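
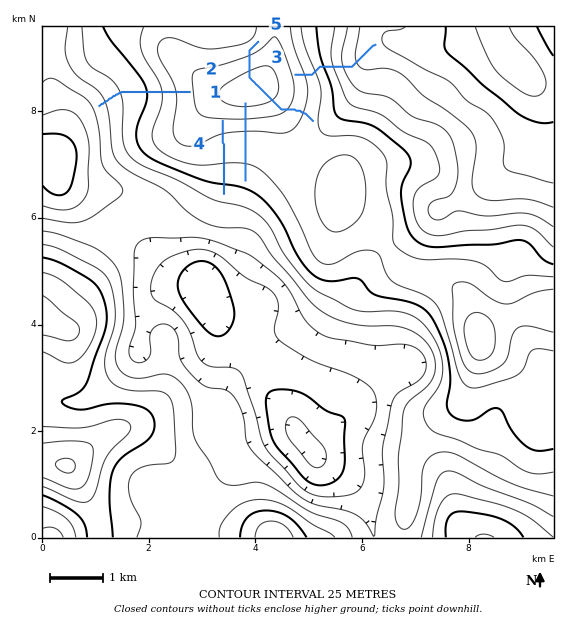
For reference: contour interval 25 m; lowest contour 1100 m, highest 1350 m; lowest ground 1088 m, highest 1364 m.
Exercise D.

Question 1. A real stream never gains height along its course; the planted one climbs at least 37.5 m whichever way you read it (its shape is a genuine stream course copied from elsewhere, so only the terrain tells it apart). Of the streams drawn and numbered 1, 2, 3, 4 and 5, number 5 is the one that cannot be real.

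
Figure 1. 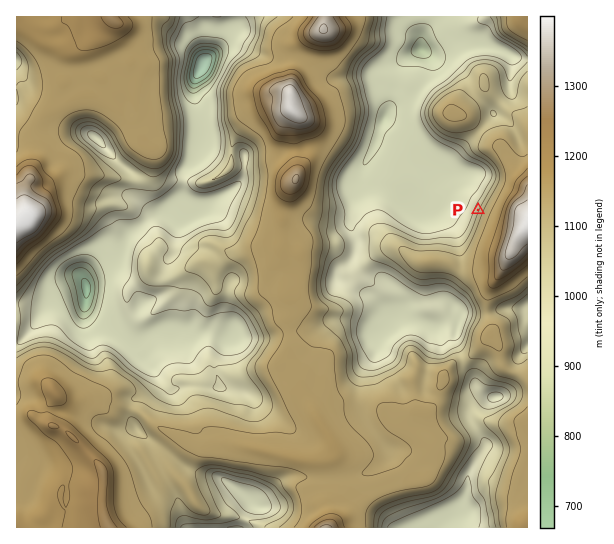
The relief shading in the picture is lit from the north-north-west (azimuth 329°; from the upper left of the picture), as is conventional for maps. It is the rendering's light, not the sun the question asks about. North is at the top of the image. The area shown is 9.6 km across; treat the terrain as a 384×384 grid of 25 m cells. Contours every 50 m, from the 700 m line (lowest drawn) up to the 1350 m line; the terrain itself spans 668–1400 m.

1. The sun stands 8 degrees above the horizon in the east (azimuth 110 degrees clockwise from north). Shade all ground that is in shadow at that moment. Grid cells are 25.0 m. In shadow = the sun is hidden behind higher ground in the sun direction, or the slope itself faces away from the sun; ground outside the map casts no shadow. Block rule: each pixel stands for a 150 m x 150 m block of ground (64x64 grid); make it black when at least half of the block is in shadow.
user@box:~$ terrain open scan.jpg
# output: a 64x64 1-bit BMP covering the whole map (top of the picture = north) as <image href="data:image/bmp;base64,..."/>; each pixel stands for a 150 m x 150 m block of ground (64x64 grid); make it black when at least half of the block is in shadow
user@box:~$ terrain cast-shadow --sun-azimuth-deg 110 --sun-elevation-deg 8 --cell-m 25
<image width="64" height="64" href="data:image/bmp;base64,Qk0+AgAAAAAAAD4AAAAoAAAAQAAAAEAAAAABAAEAAAAAAAACAAATCwAAEwsAAAIAAAAAAAAA////AAAAAAAAAAAH/gAAfgAAAA/+AAH+AAAEH/gAA/gAAAwf4AAH+BAAAH/gAAP4AAAAf+AAAfgAAAAAAAAB/ABAAAAAAAD8AAAAAAAAAPwAAAAAAAAAfgAAAAAAAAB8AAAAAAAAAHwwAYAAAAAAfDABAAAAAAB8wAAGA4AAAP6AAAwHgAAA/zAAHA+AAAB/cAAAHwAAAH9gACAeAB4ABgAA4B4AH5gQgGDmfgAf3DHA4Af/AB/fgfDgB/8AH5+A8AAH/4A/n8BgAAf/AB//wADAA/8AAP/gAMAA/wAB/+AB4IB8AAH/wAHoQTwAAP/AAfgBPAAAH8AB/AA8AAAP8AHvADwAAIHwAe8YHAABgfgAHxwAACED+AA/HgAAOBf4AB+eOAA+P/wAB9/4AD5//AADv/wAef/+AAA//AAz//4AAB/+AB///4AAH/4AP///gAAP/4A///8AAAb/wD///4AADz/AP///wAAP/+A////AAg//4D//+4AOB//gH//wADwP/gAf/+EAeA//AA//4QD4B/OAAThzAOAH54ACeBqAAAf/gAP4CMAAD//AB/gAgAAP/8AP/ANgAA//wA/+B2AAD//AD/8H4AAf/8AP/8fgAB//wAf/x8AAH/8AAP/vgAAf/wAA/88AAB//AAB4DwAAD/84ABAcAAAD//wAAHwAAAH//AAB/A=="/>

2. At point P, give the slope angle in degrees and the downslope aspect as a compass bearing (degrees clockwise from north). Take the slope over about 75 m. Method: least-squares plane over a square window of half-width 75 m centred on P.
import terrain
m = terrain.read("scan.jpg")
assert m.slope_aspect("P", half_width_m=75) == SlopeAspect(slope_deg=31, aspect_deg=292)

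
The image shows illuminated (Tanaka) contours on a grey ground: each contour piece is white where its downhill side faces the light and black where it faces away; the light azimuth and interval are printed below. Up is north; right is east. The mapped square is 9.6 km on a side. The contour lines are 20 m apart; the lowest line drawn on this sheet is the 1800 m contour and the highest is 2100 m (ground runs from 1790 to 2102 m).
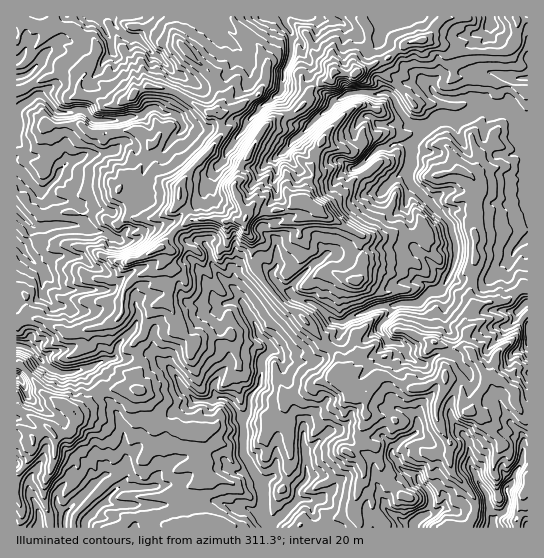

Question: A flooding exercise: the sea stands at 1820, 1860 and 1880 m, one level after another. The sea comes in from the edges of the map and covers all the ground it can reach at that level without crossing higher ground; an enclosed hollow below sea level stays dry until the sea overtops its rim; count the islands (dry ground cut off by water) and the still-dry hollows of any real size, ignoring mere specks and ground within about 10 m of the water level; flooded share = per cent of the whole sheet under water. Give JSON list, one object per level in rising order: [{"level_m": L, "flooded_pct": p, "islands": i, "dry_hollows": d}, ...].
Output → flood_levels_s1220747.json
[{"level_m": 1820, "flooded_pct": 13, "islands": 0, "dry_hollows": 0}, {"level_m": 1860, "flooded_pct": 35, "islands": 0, "dry_hollows": 0}, {"level_m": 1880, "flooded_pct": 49, "islands": 0, "dry_hollows": 0}]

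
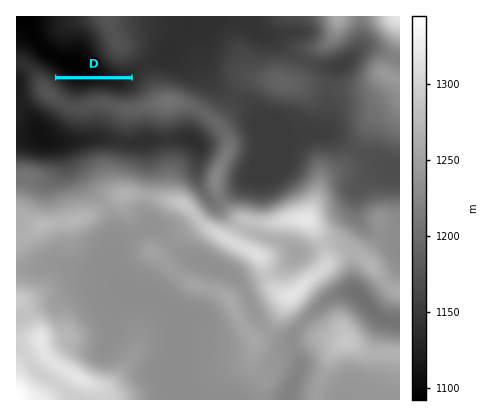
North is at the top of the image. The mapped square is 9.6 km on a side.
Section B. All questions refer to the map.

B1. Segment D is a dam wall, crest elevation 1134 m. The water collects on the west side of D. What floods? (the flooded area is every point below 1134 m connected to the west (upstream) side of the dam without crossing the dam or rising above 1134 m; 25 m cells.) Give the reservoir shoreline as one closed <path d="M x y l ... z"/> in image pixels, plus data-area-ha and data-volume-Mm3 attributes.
<path d="M130 79l-71 1 11 9 12 1 12-3 28 2 8-5 0-5z" data-area-ha="39" data-volume-Mm3="4.61"/>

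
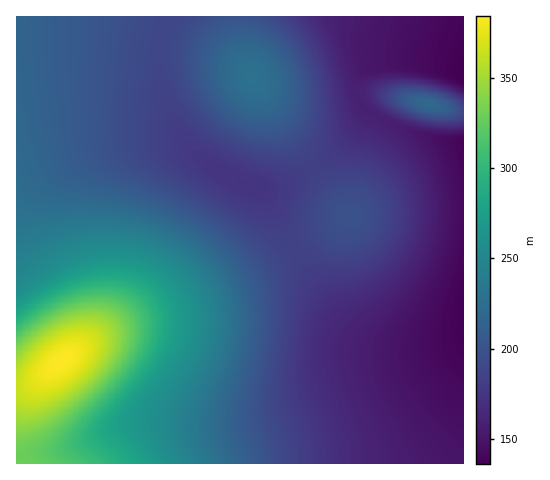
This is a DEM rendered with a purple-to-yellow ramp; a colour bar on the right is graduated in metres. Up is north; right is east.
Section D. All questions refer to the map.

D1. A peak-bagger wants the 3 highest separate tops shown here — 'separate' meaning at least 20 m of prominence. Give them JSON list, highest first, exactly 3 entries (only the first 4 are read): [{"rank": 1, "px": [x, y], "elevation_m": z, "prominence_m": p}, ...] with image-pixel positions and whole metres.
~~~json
[{"rank": 1, "px": [61, 362], "elevation_m": 384, "prominence_m": 248}, {"rank": 2, "px": [252, 77], "elevation_m": 229, "prominence_m": 40}, {"rank": 3, "px": [428, 104], "elevation_m": 220, "prominence_m": 61}]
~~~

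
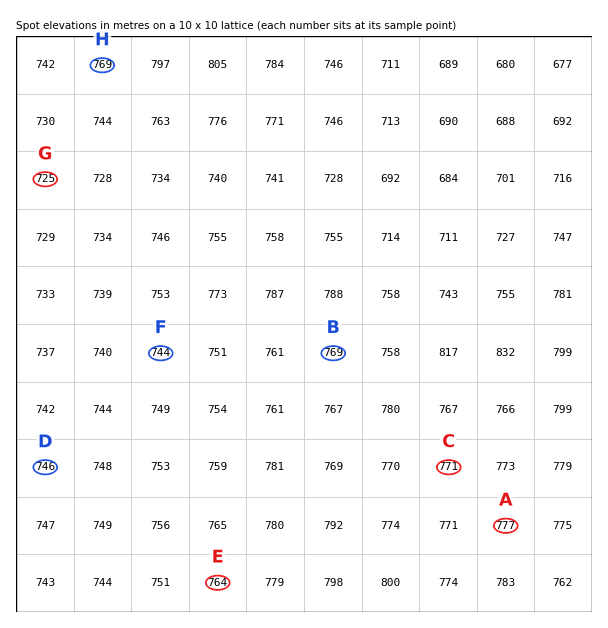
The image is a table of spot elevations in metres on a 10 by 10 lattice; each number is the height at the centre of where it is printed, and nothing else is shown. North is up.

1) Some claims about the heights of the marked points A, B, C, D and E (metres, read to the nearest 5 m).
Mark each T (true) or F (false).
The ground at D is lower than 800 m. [T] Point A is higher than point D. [T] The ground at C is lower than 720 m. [F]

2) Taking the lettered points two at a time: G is below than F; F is below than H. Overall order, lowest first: G F H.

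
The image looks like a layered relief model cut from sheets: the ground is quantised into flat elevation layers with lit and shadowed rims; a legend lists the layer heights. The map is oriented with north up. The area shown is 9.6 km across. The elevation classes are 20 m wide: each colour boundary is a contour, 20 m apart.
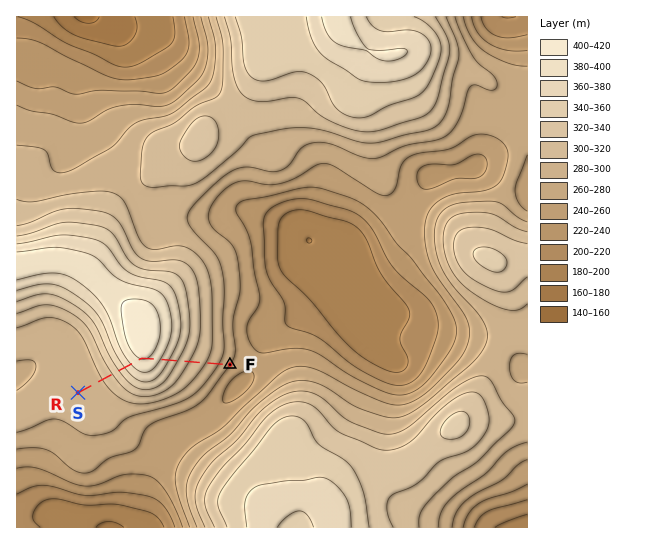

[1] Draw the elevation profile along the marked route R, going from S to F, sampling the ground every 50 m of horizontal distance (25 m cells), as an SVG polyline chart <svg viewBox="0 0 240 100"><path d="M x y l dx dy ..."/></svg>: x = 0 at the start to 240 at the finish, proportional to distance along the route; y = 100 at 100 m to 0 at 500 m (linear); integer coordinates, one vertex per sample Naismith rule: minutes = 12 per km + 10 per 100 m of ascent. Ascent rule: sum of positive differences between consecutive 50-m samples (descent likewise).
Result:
<svg viewBox="0 0 240 100"><path d="M0 52l4 0 4 0 4 0 4 0 4 0 4 0 4-1 4 0 4 0 4-1 4 0 4-1 4-2 4-1 4-2 4-1 4-2 4-2 4-2 3-2 4-2 4-2 4-2 4-1 4-2 4 0 4-1 4 0 4 0 4 0 4 1 4 1 4 1 4 2 4 1 4 2 4 1 4 2 4 1 4 2 4 1 4 2 4 1 4 1 4 1 4 1 4 1 4 0 4 1 4 1 4 1 4 1 4 1 4 1 4 1 4 1 4 1 4 1 3 1 4 2 2 0"/></svg>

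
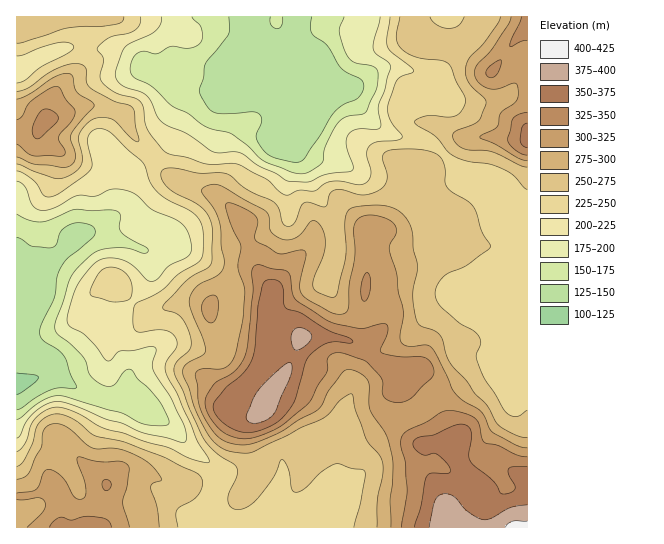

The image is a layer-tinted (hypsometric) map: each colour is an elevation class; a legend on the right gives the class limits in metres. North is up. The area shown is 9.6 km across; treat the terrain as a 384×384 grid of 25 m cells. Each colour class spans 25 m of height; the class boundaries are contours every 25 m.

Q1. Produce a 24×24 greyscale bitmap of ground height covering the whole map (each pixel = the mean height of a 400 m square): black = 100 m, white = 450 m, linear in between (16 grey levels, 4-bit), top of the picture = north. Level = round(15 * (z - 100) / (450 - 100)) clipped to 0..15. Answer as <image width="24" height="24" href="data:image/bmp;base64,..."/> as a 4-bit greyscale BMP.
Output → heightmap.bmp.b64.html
<image width="24" height="24" href="data:image/bmp;base64,Qk2WAQAAAAAAAHYAAAAoAAAAGAAAABgAAAABAAQAAAAAACABAAATCwAAEwsAABAAAAAAAAAAAAAAABEREQAiIiIAMzMzAERERABVVVUAZmZmAHd3dwCIiIgAmZmZAKqqqgC7u7sAzMzMAN3d3QDu7u4A////AImqmIdmZmZmeKzMzZmZmHdmdmZmeKvLu4mJmIdmd2dmeKu7u2iIh2ZXh3d3eKu6qViGZURpqod3iaq6hzVUMzSLzLmHiZmpdhIjM0aKvMqYmqmXZhEjQ0aJq8upmqqHZiI0REV4m8y6qZh2ZiNFVWaIm7uqqYd2ZiJFVWeIi7mImYdmZiI1ZVZ4iqh4qYdmZiIkVERXmZl4mYd2ZiIiM0RXmIh4mYd3ZjMzNERYmGd4mHd2ZkVERFZ4h2Znd3d2ZlZlVWd3ZURFV3dmZ4mFVWVVQyI0VnZ3eZmGZlRDMhE0VWZ4mpqXdkMyIhEjNWZniXiHVDMiIhESNWZniVZ2UzMiIhESNFZ4qWVWVDMyIhEjRXd3mXdmZkQzIiIzRXdniQ=="/>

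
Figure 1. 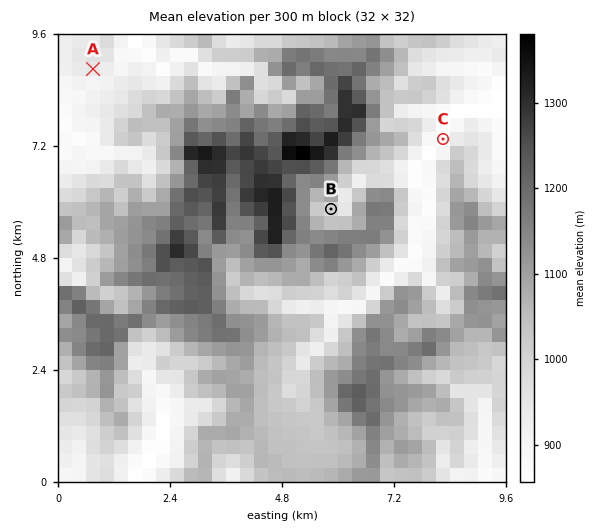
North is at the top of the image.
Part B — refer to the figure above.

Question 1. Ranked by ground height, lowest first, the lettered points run C A B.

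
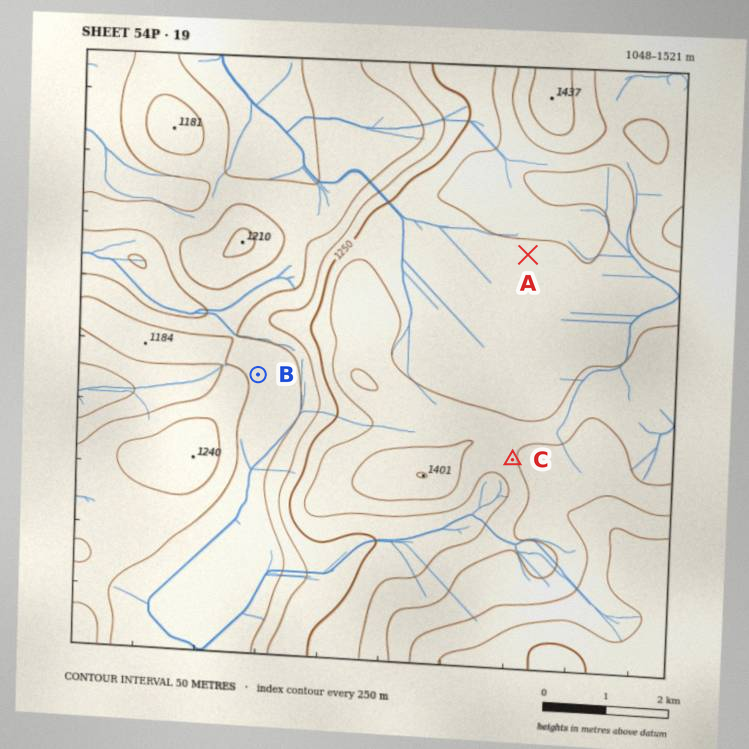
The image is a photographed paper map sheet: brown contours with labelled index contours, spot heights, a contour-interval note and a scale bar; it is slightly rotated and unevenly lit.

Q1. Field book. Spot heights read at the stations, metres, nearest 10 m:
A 1280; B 1130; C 1340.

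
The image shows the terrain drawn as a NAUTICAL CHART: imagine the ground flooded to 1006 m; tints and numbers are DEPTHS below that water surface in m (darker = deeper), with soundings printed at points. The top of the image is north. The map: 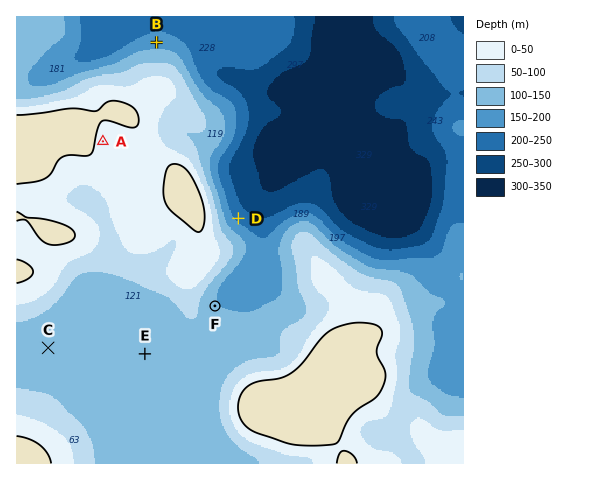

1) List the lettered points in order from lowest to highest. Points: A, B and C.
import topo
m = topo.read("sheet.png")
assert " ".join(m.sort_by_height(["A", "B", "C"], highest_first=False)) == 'B C A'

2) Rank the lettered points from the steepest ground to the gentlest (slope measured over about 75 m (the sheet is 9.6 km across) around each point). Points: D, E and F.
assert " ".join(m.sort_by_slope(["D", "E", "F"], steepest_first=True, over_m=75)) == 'D F E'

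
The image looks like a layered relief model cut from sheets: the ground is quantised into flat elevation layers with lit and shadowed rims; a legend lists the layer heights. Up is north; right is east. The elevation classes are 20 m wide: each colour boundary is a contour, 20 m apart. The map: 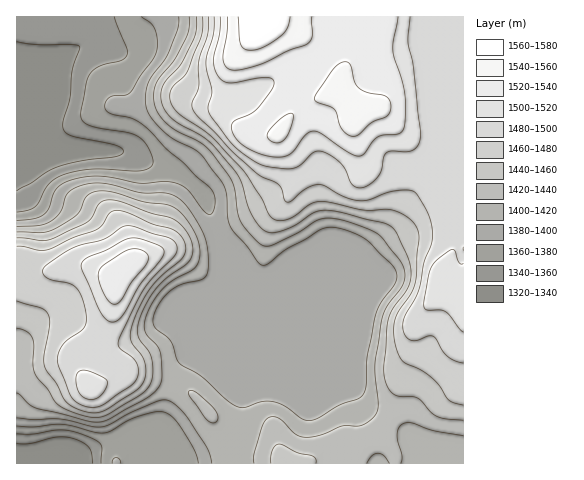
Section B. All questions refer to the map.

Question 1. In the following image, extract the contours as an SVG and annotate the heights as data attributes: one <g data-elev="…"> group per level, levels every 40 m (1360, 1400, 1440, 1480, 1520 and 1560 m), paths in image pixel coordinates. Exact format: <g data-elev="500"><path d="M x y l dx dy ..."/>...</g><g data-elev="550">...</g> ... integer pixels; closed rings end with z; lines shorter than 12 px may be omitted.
<g data-elev="1360"><path d="M17 434l16 0 28-4 20 4 15 6 5 4 1 4-1 15"/><path d="M114 17l13 31 0 7-7 6-22 6-8 7-4 10-5 27 0 7 3 5 8 3 35 6 12 5 6 6 4 7 4 9-1 6-4 4-8 2-46-2-30 5-9 5-7 6-13 22-7 3-11 2"/></g><g data-elev="1400"><path d="M17 418l17 2 26-1 32 8 10 0 8-3 19-11 25-11 7-2 6 0 9 6 12 12 19 30 5 15"/><path d="M179 17l-1 12-9 24-17 23-4 8-3 13 2 12 6 11 14 14 9 7 18 8 7 5 20 26 5 13 2 23 2 9 28 37 4 3 4 0 19-15 34-20 7-2 7-1 16 4 16 8 26 25 4 6 2 6-2 7-14 19-6 14-8 40-1 28-3 11-6 4-20 7-19 12-12 2-6-2-15-12-12-4-11 0-18 6-8-2-11-7-24-23-22-13-8-22-17-15-1-5 1-6 7-15 11-10 9-6 19-4 5-3 3-6 0-12-2-17-5-14-15-22-12-10-10-3-25-1-34-8-17 0-12 3-8 6-7 18-11 10-11 5-22 0"/></g><g data-elev="1440"><path d="M316 463l0-4-3-3-15-3-19-9-3 1-4 6-1 12"/><path d="M17 328l9 3 6 6 2 7-1 19 1 9 23 32 11 6 19 6 10 2 9-3 35-20 9-11 3-9-1-14-3-10-11-15-1-8 3-9 6-15 9-14 12-12 21-15 4-6 1-7-1-8-4-8-6-8-7-6-7-3-20-5-26-10-11-2-7 1-4 2-8 14-5 6-34 16-11 2-25-3"/><path d="M196 17l0 14-3 10-12 23-14 16-5 8-1 11 4 12 11 11 32 18 25 28 8 14 10 32 7 11 7 6 8 2 11-3 13-6 16-11 12-3 15 2 43 11 10 6 15 29 3 18-3 12-15 20-5 13-4 47 2 16 4 7 6 4 17 2 6 2 12 13 6 4 9 3 17 1"/></g><g data-elev="1480"><path d="M91 407l7 0 7-4 26-18 6-7 2-7-2-8-5-6-12-9-2-7 26-53 32-35 0-8-7-7-35-11-9-1-21 13-23 6-11 4-21 14-6 6 0 4 3 4 6 3 21 5 5 5 4 9 4 16-1 10-3 5-19 14-4 9-2 8 15 37 8 6z"/><path d="M208 17l0 17-9 28 0 26-7 16 3 9 37 39 24 21 23 12 3 4 2 11 3 2 5-1 14-12 12-5 7 2 21 11 12 4 11-1 16-7 11-2 13-1 7 3 13 23 3 12 0 10-8 25-5 28-15 28-1 13 4 5 5 4 6-1 10-4 5 0 14 20 8 5 8 2"/></g><g data-elev="1520"><path d="M112 304l4 0 4-3 11-18 15-19 2-7-4-6-8-2-9 1-20 13-7 6-2 5 2 10 5 13z"/><path d="M220 17l0 16-7 28 2 9 5 8 4 4 5 1 36-6 6 1 3 4-3 8-14 19-6 5-14 5-4 4-2 3 1 6 7 9 10 8 15 6 14 2 7-1 6-2 14-18 7-5 8 2 27 18 11 5 6-2 9-13 5-4 6-2 13-1 5-3 3-11 0-25-12-46 5-32"/></g><g data-elev="1560"><path d="M238 17l3 27 3 5 7 1 13-3 17-12 6-7 3-11"/></g>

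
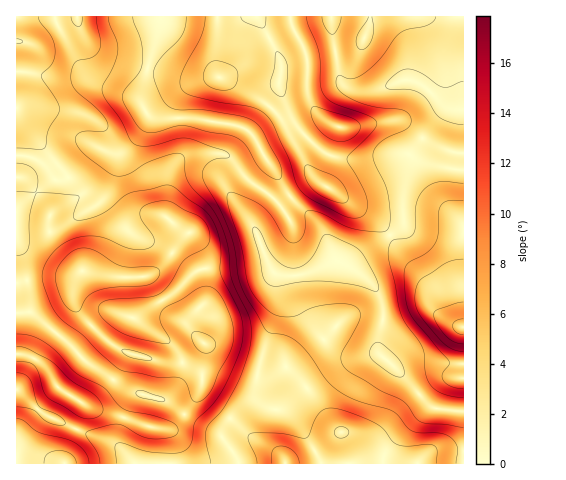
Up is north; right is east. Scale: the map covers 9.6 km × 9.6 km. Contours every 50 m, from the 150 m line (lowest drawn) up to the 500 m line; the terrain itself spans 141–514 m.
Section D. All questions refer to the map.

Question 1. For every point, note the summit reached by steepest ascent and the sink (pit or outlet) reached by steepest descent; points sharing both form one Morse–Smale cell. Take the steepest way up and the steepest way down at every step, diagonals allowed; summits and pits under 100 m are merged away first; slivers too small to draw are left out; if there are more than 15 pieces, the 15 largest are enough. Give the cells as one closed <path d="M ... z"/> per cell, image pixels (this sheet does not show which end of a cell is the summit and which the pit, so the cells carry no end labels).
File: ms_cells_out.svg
<path d="M148 115l0 5-8 14-20 20-10 33-5 10-8 8-43 26-15 3-23 1 0 7 7 16 6 30 0 24 37 28 21 22 38 26 39 12 31 22 26 13 9-16 14-13 8-4 10 2-6-8 0-17 10-37 11-28 1-15-2-25-4-4-9-18-9-24 0-6 26-30 1-10-27-45-10-9-45-9-42 0z"/><path d="M281 183l-1 9-26 30 0 6 9 24 9 18 4 4 2 25-1 15-11 28-10 37 0 17 10 10-10-4-12 4-14 13-9 16-26-13-31-22-39-12-38-26-21-22-37-28 1-14-6-35-8-20 1 221 447-1 0-51-33-5-25-29-26-23-2-12 6-24 0-10-8-19-15-16-25-15-16-32-28-27z"/><path d="M330 16l-169 0-4 22-13 42-3 22 6 11 5 5 47 1 35 5 14 6 8 10 32 54 32 33 16 32 11 5 49-32 7-8 0-30 7-28-1-12 28-36 8-8 6-1-11-7-16-16-13-6-8 0-31 11-16 0-13-6-5-14z"/><path d="M160 16l-144 1 1 217 22 0 15-3 43-26 10-11 8-20 5-20 16-15 12-19 0-5-6-10-1-8 20-73z"/><path d="M411 156l-8 38 0 30-7 8-50 33 21 13 7 8 6 11 4 12 0 10-6 24 2 12 26 23 25 29 32 5 1-241-37-7z"/><path d="M463 16l-132 1 7 54 5 14 13 6 16 0 31-11 8 0 13 6 16 16 11 7-6 1-8 8-28 36 7 6 11 4 29 6 8-1z"/>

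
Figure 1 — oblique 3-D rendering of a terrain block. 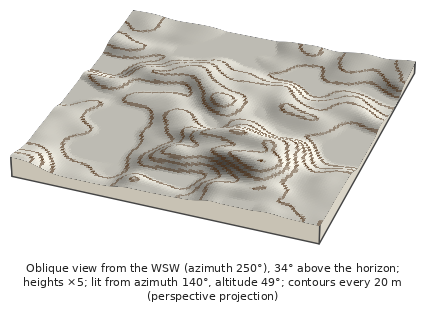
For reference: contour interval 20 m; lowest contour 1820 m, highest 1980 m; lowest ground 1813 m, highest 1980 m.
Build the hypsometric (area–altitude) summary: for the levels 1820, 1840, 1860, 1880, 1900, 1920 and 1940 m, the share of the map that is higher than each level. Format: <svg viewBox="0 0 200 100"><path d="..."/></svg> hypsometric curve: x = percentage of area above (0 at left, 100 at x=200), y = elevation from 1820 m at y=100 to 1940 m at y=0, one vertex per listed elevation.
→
<svg viewBox="0 0 200 100"><path d="M190 100l-36-17-47-16-50-17-19-17-15-16-14-17"/></svg>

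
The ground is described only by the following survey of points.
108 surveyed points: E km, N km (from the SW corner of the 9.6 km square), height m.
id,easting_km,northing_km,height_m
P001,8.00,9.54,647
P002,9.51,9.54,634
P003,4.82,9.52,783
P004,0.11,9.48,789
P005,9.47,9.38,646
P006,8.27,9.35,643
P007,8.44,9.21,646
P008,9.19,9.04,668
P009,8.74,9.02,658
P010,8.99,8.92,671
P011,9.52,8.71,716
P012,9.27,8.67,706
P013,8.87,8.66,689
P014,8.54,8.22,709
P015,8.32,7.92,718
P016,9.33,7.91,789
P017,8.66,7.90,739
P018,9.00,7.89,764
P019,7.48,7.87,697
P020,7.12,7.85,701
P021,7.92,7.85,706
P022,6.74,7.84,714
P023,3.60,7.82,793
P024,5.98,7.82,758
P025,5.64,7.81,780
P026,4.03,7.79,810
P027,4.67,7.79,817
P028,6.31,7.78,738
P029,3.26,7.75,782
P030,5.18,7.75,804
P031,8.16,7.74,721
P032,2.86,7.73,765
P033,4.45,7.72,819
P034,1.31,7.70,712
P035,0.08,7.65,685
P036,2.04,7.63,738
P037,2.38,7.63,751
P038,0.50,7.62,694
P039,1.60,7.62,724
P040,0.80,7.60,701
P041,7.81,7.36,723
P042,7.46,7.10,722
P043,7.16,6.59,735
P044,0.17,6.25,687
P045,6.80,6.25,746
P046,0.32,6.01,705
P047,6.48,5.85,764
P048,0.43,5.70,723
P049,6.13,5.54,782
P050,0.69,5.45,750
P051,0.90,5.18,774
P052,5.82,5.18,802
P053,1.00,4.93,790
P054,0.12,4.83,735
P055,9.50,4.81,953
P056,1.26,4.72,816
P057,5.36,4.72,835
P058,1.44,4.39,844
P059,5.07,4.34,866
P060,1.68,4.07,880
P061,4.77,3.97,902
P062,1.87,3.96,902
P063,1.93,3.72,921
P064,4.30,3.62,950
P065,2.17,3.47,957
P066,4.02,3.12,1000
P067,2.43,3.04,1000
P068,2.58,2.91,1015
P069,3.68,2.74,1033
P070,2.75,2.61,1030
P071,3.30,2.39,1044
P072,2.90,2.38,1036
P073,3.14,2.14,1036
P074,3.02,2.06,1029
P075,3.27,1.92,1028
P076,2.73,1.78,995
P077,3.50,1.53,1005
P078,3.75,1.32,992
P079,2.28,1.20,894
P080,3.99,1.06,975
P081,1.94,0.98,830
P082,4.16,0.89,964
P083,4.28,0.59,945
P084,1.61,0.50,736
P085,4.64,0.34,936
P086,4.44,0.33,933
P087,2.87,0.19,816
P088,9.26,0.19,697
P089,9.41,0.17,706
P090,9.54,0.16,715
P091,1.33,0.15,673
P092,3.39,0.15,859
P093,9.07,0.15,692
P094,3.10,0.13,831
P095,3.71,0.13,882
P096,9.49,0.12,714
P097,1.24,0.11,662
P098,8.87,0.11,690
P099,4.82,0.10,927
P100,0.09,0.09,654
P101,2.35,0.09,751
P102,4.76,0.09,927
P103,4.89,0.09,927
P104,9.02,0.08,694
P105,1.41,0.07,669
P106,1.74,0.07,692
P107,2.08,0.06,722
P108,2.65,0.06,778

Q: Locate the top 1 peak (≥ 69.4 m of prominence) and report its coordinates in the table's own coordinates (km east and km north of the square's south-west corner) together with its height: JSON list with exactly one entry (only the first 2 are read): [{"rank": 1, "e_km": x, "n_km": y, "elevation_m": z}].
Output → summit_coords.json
[{"rank": 1, "e_km": 3.34, "n_km": 2.44, "elevation_m": 1044}]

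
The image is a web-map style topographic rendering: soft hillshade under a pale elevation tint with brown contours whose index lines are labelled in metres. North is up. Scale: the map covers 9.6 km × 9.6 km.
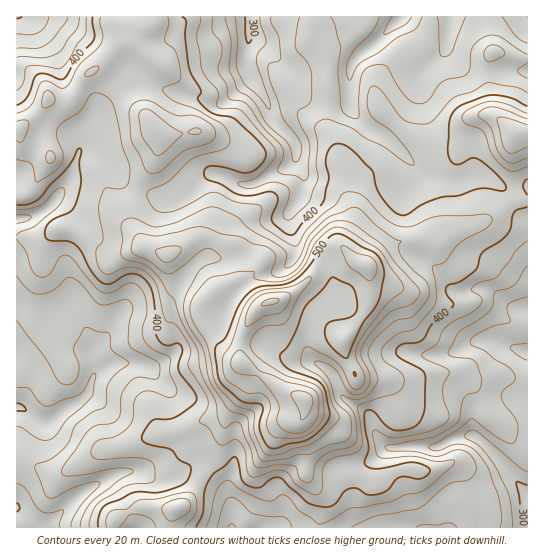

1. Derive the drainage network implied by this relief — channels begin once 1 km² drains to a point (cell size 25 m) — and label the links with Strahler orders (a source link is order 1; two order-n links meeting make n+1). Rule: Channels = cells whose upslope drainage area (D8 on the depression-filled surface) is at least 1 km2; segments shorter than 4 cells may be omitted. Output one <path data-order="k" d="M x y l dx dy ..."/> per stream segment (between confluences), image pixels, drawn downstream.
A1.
<path data-order="1" d="M282 521l-7 6-18 0"/><path data-order="1" d="M350 502l0 23 3 2 76 0"/><path data-order="1" d="M153 478l-6-4-2 0-2-1-5 0-1-2-11 0-1 2-8 1-22 11-2 2-4 2-12 8-31 30-9 0"/><path data-order="1" d="M237 442l0 11-2 1-1 15-5 13 0 16 1 1 0 14 1 1 0 13"/><path data-order="2" d="M479 439l24 24 0 2 4 4 8 12 10 9 1 3 0 26 1 2 0 6"/><path data-order="1" d="M470 417l0 16 9 6"/><path data-order="1" d="M169 387l-20-20-3-1"/><path data-order="3" d="M93 377l0 2-3 6 0 4-3 5-8 8-6 4-3 0-8 5-8 8-5 3-6 0-4-3-2 0-11-9-5-3-4 0"/><path data-order="2" d="M146 366l-3 0-1-1-5 0-2-2-22 0-15 8-5 6"/><path data-order="1" d="M155 366l-9 0"/><path data-order="2" d="M91 357l0 5 2 1 0 14"/><path data-order="1" d="M410 353l3 1 37 0 24-12 24 0 8 4 4 0 9 4 8 1"/><path data-order="1" d="M74 309l15 25 0 11 1 1 0 9 1 2"/><path data-order="1" d="M321 303l-11 11 0 3-1 1 0 9-2 2 0 22 3 6 7 6 8 4 9 10 8 20 4 4 9 4 8 5 7 7 0 4 1 1 3 9 15 16 17 0 1-1 22 0 1 1 7 0 6-2 3-3 8-4 4 0 1-1 14 0 4 2 2 0"/><path data-order="1" d="M527 291l0 16"/><path data-order="1" d="M447 283l8 8 15 0 1-1 6 0 1-1 9 0 20 17 3 0 1 1 16 0"/><path data-order="1" d="M183 278l-5 7-1 4-11 10-28 0-9 8-2 0-13 14-4 9-17 17-2 3 0 7"/><path data-order="1" d="M254 278l1-1 8 0 2-2 8-1 12-7 9-9 0-21-3-6 0-5-1-1 0-14 7-8 2-5 2-8 1-1 0-6 1-1 0-8-6-9 0-16-2-2"/><path data-order="1" d="M177 199l13-8 16-16 16 0 20 10 9 0 2-2 2 0 12-8 19-8 9-9 0-11"/><path data-order="1" d="M419 179l0-8"/><path data-order="1" d="M473 177l-10 4-20 0-1-2-9 0-2-1-2 0-10-7"/><path data-order="2" d="M419 171l-34-34-18-10-14-14-2-3 0-4-1-1 0-35 3-7 12-13 9-5 28-28"/><path data-order="2" d="M79 151l-4 10-2 10-4 8-16 24-6 6-12 6-2 0-6 3-10 0 0 1"/><path data-order="1" d="M93 149l-11 0-3 2"/><path data-order="2" d="M295 147l0-2-4-7-18-19-7-20-16-24"/><path data-order="1" d="M97 109l0 2-4 10-12 12 0 16-2 2"/><path data-order="1" d="M221 103l1 0 28-28"/><path data-order="1" d="M421 77l2-6 23-22 1-12 2-2 0-5 1-1 0-12 1 0"/><path data-order="2" d="M250 75l-1-5-3-4 0-15 1-1 0-7 2-1 0-16"/><path data-order="1" d="M263 43l-1-1-4 0-1-1-4 0-3-2 0-12-1-1"/><path data-order="2" d="M249 26l0-3-2-1 0-5"/><path data-order="1" d="M33 19l-6-2-10 0"/>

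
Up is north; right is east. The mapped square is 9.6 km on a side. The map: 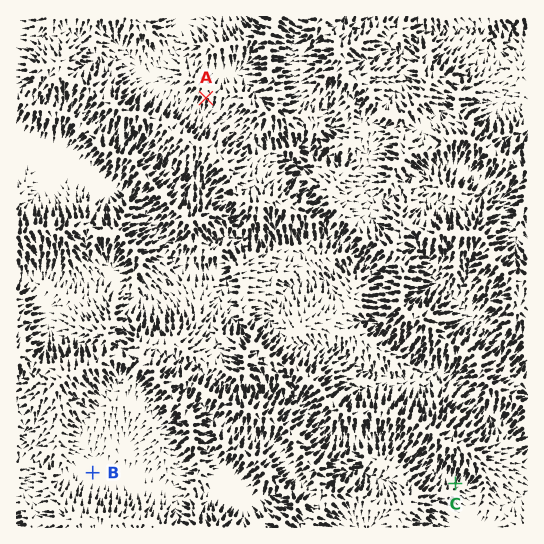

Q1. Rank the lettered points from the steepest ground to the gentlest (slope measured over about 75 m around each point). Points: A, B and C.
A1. A C B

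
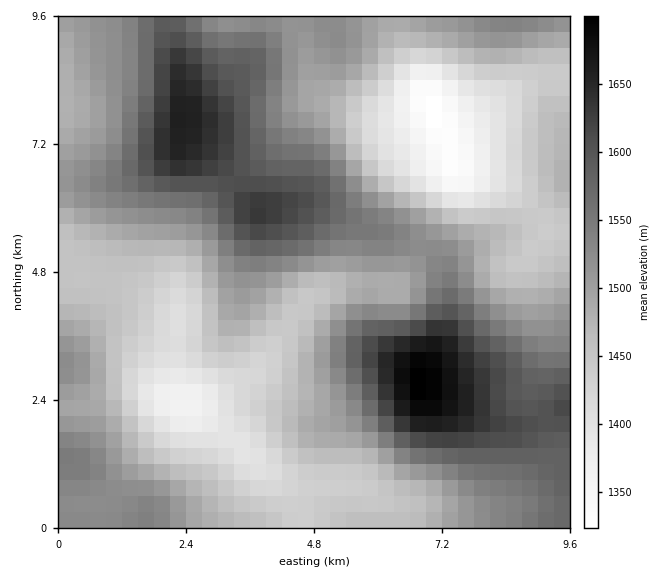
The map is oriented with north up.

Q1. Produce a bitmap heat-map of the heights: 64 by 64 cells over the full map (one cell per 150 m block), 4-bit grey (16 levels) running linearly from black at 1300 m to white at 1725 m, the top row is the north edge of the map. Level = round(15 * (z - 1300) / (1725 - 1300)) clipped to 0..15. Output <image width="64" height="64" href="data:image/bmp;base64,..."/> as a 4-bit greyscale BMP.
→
<image width="64" height="64" href="data:image/bmp;base64,Qk12CAAAAAAAAHYAAAAoAAAAQAAAAEAAAAABAAQAAAAAAAAIAAATCwAAEwsAABAAAAAAAAAAAAAAABEREQAiIiIAMzMzAERERABVVVUAZmZmAHd3dwCIiIgAmZmZAKqqqgC7u7sAzMzMAN3d3QDu7u4A////AIiIiIiIiYiHd2ZmZmZVVVVVVmZmZmZmZ3d4iIiJmZqqiIiIiIiJiId3ZmZmZVVVVVVWZmZmZmZmd3iIiImZmaqIiIiIiIiIh3dmZmVVVVVVVVVVVVVVZmZ3eIiIiZmZqoiIiIiIiIh3dmZlVVVVVVVVVVVVVVVmZnd4iIiJmZmqiIiIiIiIiHdmZlVVRERFVVVVVVVVVmZmd4iIiZmZmqqIiIiIiId3dmZlVVRERERVVVVVVVZmZnd4iJmZmZmqqpmZiIh3d3ZmZlVVRERERFVVVVVVZmd3eIiZmZmZmqqqmZmIh3d2ZmVVVVRENERFVVVVVVZmd4iImZmZmZmqqqqZmYiHdmZVVVVUREM0RFVVZmZmZmeImZmZqqqqqqqqqpmZiHd2ZVVEREREMzREVWZmZmZneImaqqqqqqqqqqqqiIiId2ZVVERERDMzREVWZmZmZ3eJmqu7u7u7u7u6qqqIiId3ZlVEMzMzMzNEVWZnd3d3eJmrvMzMy7u7u7u6qoiHd3ZlVEMzMzMzRERVZmd3d3iJmrzM3MzMzLu7u7u7d3d3dmVEMzIiMzRERVVmZ3d3iImrzN3d3dzMu7u7u7t3d3dmVEMzIiIzNERFVWZmd3eImrvN3u3d3My7u7u7u3d3d2ZUMzIiIiM0RFVVZmZ3d4mavN3u7t3czLu6qru7d3d2ZVQzIiIiMzRERVVWZnd4iaq83u7u7dzMu7qqq7t3d3ZlRDMyIiMzNEREVVZmd3iJq8ze7u7t3My7uqqqu4iHdmVEMzMzMzNERERVVmZ3iJqrzd7u7u3czLu6qqqqiId2ZVREMzMzREREREVWZneJmrvN3u7u3dzMu7qqqqqIh3ZlVERDM0REVVRERVZmeImqvM3e7u7dzMu7qqmZmYiHdmVVRERERFVVVVRVVWZ4iaq8zd3u7t3Mu7uqmZmZiHd2ZVVERERFVWZVVVVVZneJqrvM3d3d3cy7qqmZiIl3d3ZlVVREREVWZmVVVVVmd4mau7zMzd3cy7qpmYiIiHd3ZmVVVERERVZmZmVVVVZniJqqu7u8zMy7qpmYiIiId3ZmZVVVREREVmd2ZlVVVmd4mZqqqqu8y7qpmIiHiIhmZmZlVVVERERWZ3dmZVVVZneImZiJmqu7qpmIh3d3iGZmZmVVVURERFZ3d3ZmVVVWZ3iIh3iJmqqpmId3d3d3ZmZmVVVVRERFVnd3d2ZlVVZmd3d3d3iZqpmId3dmd3dmVVVVVVVUREVmd3d3dmZVVWZmd2ZneImZmId2ZmZmd1VVVVVVVVREVWd3iHd3ZmVVZmZmZmd4iZmIdmZmZmZmVVVVVVVVVVVVZ3iIiHd3ZmZmZ3d3d3iJmYd2ZVVVZmZVVVVWZVVVVVZneIiIiId3d3d3d3d3eIiYh3ZlVVVWZlVVZmZmZlVVZneImZmZiIiHd3iIiIiIiIiHdmVVVVVmVVZmZmZmZmZmd4mZqpmZmYiIiIiIiIiIiId2ZlVVVVVVZmZmZmZmZmd4iaqqqqqpmZiIiZiIiIiId3ZmZVVVVVZmZmZnd3d3d4iaq7u7qqqZmZmZmYiIiHd3ZmZlVVVVZmZnd3d3d3eIiZq7u7u7qqqZmZmZiIh3d2ZmZmZVVVVmZ3d3eIiIiIiZqrvMu7u6qqmZmZiId3ZmVVVmVVVVVWd3eIiIiIiIiZmrvMzMu7uqqZmYiId3ZlVUVVVVVVVVd3iIiIiZmZmZmqu8zMy7u7qpmYiHdmZVRDRERFVVVWZ3iIiJmZmZmqqqq7u7u7u7uqmYh3ZlVUMzMzNERFVWZniIiJmZqqqqqqq7u7u7u7uqqYh3ZVREMiIiIzREVVZmeIiJmZqqu7u7u7u7u7uqqqqZh2ZVRDMiERIjM0RVZmZ4iIiZmqu8zMy7u7uqqqqqqph3ZVRDMiEREiMzRFVmZneIiJmaq8zMzMu7u6qqqqqZmHZVRDMyIRESIzREVWZmd3iIiZq7zMzMzLu7qqmZmZmHZlRDMzIhERIjNERVZmZ3d3iImqvM3czMy7uqmZmZmIdlREMzIiEREiM0RFVmZnd3d4iZq8zdzMzLu6qZmZiIdmVEMzMiERESIzREVWZmZ3d3iJmrzN3czMu6qZmIiId2VUQzMiIRESIjNERVZmZmd3eImavM3dzMy7qpmIiHd2ZVRDMyIRERIjM0RFVmZmZnd3iJq7zd3czLuqmYh3d3ZlVEMzIhEREiMzREVWZmZmd3iImqvN3czLu6qZiHd3dmVUQzMhEREiMzNERVVmZmZ3eIiZq8zdzMu7qpmId3d2ZVREMyERESIzM0RFVWZWZ3d4iJmrzNzMu7uqmYh3d3dmVUQzIRESIzNERERVVVZnd3iImavMzMu7uqqpiHd3d3ZlVEMiESIzRERERFVVVmd3iIiJq8zMy7uqqqmYd3d3d2ZVQzIiIzREVVVVVVVWd3eIiImrzMy7uqqqqZh3d3d3dmVUMzMzRFVVVVVVVVZ3d4iIiau8zLuqqqqpmHd3eId3ZlVERERVZmZmZlVVVnd3iIiJq7y7uqqqqqmYd3eIiHd2ZVVVVWZmd3dmZmZnd3iIiImqu7uqmZmZmYh3eIiId3ZmZmZmZ3d3d3d3Zmd3eIiImaq7uqmZmZmZiHeIiIh3d2ZmZ3d3eIiIiHd3d3d4iIiZqqqqmYiIiIiIiIiIiHd3dnd3d3eIiIiIiId3d3iIiJmqqqmYiHiIiIiIiIiId3d3d3d3eIiIiIiIiI"/>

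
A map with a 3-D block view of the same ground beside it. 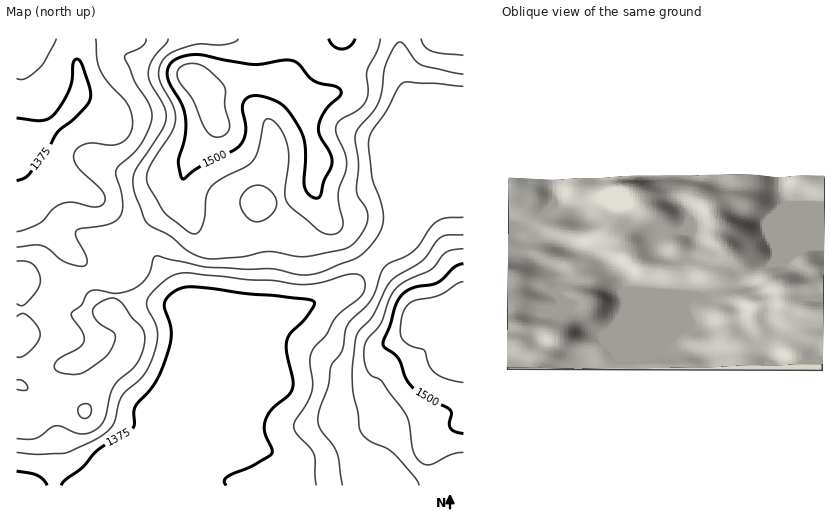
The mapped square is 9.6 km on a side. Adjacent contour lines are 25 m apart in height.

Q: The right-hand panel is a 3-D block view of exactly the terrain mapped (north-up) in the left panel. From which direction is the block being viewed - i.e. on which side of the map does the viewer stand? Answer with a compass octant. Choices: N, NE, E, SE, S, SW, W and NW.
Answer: S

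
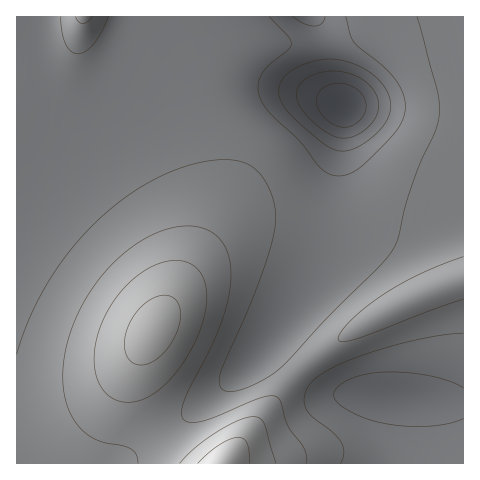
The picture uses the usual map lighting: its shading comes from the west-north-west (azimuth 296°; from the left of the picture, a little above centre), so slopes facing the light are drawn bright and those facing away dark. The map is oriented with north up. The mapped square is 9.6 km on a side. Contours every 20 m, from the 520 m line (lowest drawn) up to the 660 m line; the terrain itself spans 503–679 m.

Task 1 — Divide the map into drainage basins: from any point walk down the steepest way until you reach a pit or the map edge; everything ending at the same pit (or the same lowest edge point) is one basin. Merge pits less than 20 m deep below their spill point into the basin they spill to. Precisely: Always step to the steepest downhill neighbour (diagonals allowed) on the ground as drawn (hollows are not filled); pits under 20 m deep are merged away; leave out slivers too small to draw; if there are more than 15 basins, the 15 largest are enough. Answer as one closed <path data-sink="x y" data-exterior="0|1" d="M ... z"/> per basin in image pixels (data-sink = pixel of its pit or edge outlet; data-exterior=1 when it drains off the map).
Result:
<path data-sink="344 108" data-exterior="0" d="M463 16l-66 0-47 21-25 7-68-1-22 5-13 6-11 15-4 14 1 22-5-35-13-32-4-22-170 1 1 447 208 0 64-81 30-29 66-43 39-19 40-14z"/><path data-sink="399 398" data-exterior="0" d="M463 278l-39 14-39 19-66 43-30 29-63 80 237 1z"/><path data-sink="309 17" data-exterior="1" d="M396 16l-209 0-1 6 5 19 12 29 5 35-1-22 4-14 11-15 13-6 22-5 68 1 25-7z"/>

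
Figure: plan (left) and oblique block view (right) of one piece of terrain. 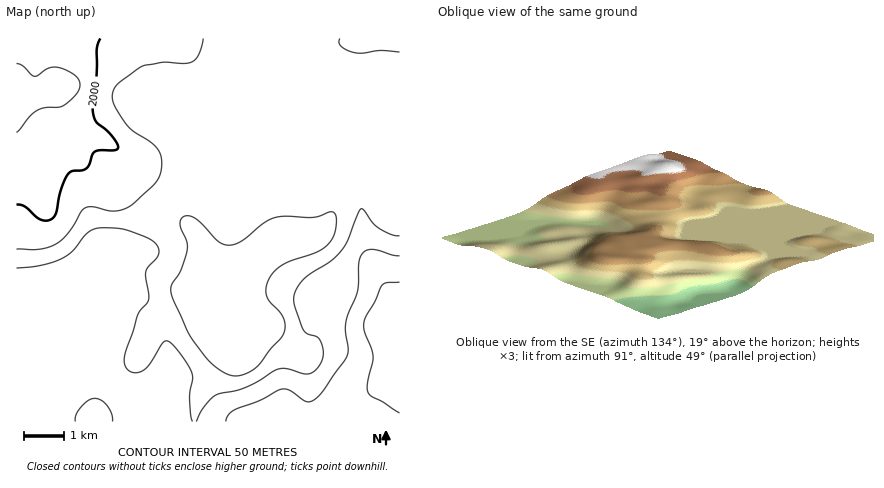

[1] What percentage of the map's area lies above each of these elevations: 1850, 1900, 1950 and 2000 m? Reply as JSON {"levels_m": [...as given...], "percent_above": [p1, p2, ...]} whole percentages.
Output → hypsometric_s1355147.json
{"levels_m": [1850, 1900, 1950, 2000], "percent_above": [92, 69, 27, 9]}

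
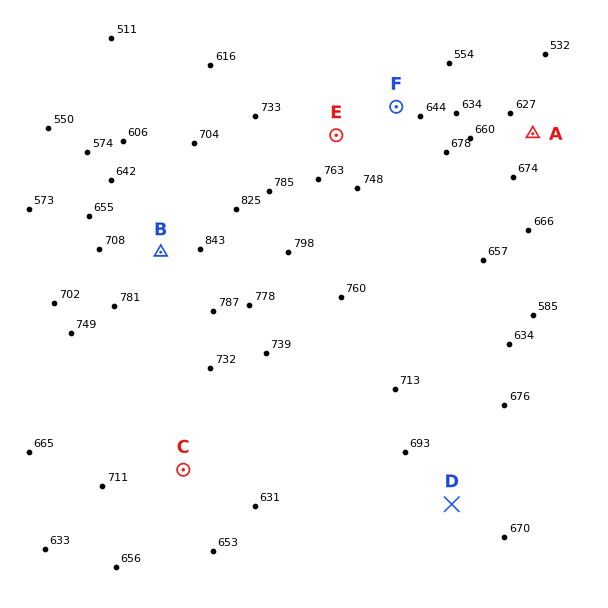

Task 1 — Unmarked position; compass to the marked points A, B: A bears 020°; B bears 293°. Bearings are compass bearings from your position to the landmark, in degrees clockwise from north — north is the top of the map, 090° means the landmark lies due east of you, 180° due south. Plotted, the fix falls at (446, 373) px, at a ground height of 690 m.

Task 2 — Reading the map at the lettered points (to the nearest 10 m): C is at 670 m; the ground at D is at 680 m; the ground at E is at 700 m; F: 630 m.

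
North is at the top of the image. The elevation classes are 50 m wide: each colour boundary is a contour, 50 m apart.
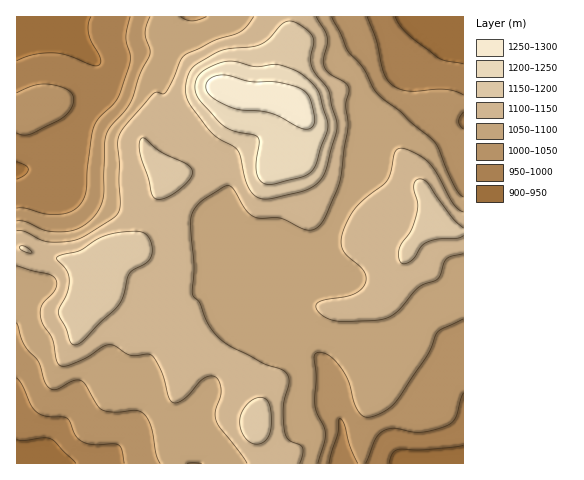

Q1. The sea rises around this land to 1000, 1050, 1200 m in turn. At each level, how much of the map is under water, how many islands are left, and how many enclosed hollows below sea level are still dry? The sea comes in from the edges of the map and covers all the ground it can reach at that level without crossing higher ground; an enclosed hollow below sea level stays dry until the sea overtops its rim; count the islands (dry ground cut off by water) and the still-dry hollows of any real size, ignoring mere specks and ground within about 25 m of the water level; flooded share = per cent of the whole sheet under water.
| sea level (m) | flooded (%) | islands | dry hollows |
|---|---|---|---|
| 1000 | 15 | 0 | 0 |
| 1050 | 29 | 0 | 0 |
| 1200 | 95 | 1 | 0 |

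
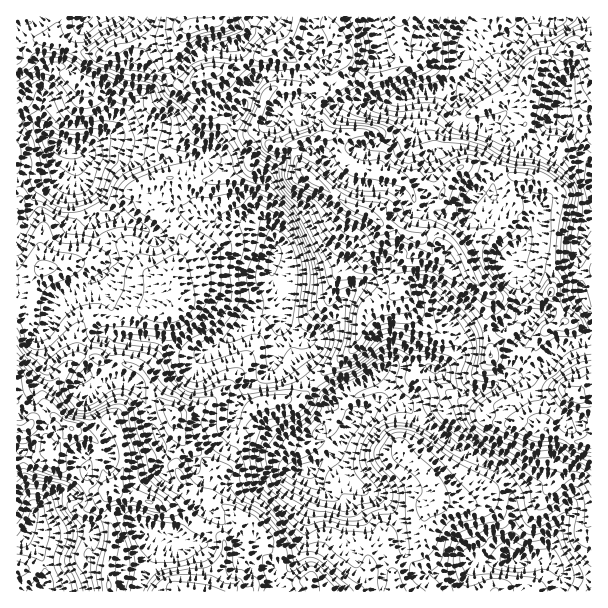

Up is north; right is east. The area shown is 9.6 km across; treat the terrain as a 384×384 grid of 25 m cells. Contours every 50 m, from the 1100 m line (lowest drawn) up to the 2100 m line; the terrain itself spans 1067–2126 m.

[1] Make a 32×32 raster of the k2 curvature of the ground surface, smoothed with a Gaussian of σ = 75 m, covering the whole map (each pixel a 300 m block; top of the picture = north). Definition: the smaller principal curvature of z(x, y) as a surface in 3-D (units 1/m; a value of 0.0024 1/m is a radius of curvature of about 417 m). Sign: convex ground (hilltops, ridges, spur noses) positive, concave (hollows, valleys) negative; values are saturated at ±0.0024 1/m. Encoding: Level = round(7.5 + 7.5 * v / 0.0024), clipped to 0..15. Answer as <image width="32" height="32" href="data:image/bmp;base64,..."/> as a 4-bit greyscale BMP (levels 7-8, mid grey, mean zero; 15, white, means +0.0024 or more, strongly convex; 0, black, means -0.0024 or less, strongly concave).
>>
<image width="32" height="32" href="data:image/bmp;base64,Qk12AgAAAAAAAHYAAAAoAAAAIAAAACAAAAABAAQAAAAAAAACAAATCwAAEwsAABAAAAAAAAAAAAAAABEREQAiIiIAMzMzAERERABVVVUAZmZmAHd3dwCIiIgAmZmZAKqqqgC7u7sAzMzMAN3d3QDu7u4A////AHJWeBOYdmVVp0ZXZlWXdTVyaFZSNFVFUIRHZlZDEBQ2NVg4VVQ3RpNFaHWHRlNTWBVDNiI1ZXiEaWWUdlZjhSgyaGIXZUaIZlU2VYh4gogVIhGLRzR1RFdEUSV4d4JoQydkRlQVSHYxKEV2eHcyZkQZdFOEM0ZlRkRHqHcgJmRGREZEYjZ2dVRGJptwBoeHR2RWOmCXZVVnNTNCBFp4iBM3USdChmc4iYBUREdWh3FoRDJCJlNHQkVEAldlMgNFp2FzZYhkVnZGVoIEIDaDUlczZnVUJDR3VjSIJFdDknMTImYyI2d0N0QyZkZ3JEQndEVXdoeZeFVShjh4cUdjEHNlRWZ3eIh2UoYFaCJ3kztAeHVGh4eHZVJoYlMWWEFEUHl3dHaIh3YyZlYmZlYkdzFHV1eDR4d3E3d1dZR0ZEdACWVEFHZVVCV3VoVURIhFYUVFVXdmZmJFRniDRUNmZIRUVEiXhnZFOYYAFVZjV2ekZlVVRGZldBlwZ4Zkl1d2IoUCRmZERGVzFENUVGhREmFQVkRlZWNkNFh4ZWYxFnNFQ3lkZjWGBhZDIjWIJ2Z0A2NodDJ4ZgZDRCIAAhV2dwdSZCVkNphAI0Zld1RTVYYVcySYZoAmNnZEgDWXRmGFVFdzeWZ2AAaHNoNGVkZjRJZGckVVenoyVyhhVmdWVFMl"/>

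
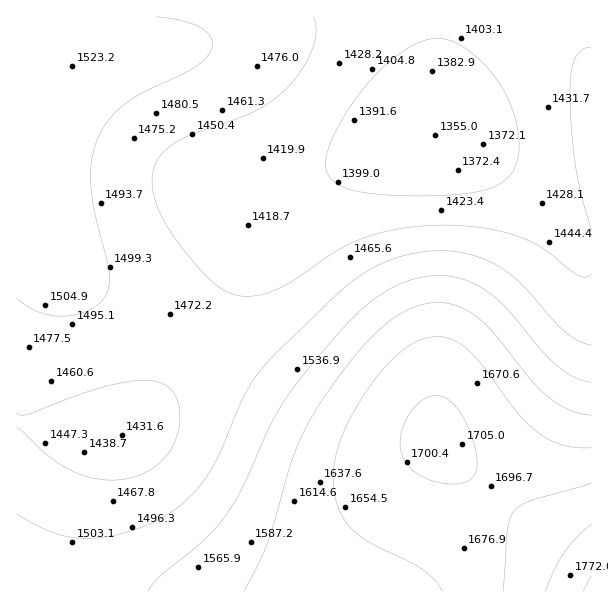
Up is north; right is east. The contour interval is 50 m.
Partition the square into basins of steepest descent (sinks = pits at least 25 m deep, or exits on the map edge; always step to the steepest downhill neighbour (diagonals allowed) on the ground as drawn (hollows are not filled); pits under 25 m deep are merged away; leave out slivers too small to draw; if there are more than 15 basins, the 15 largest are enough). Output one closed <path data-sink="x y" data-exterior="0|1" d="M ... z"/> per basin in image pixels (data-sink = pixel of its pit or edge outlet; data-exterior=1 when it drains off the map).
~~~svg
<path data-sink="435 135" data-exterior="0" d="M591 16l-574 0-1 170 9 24 23 41 15 17 17 12 27 14 39 14 37 20 119 81 45 24 39 11 24 0 27-6 7 11 39 38 45 36 63 45z"/><path data-sink="122 435" data-exterior="0" d="M17 187l0 399 39 2 27 4 509-1-1-23-33-22-75-59-39-38-7-11-27 6-24 0-39-11-45-24-119-81-37-20-53-20-22-14-17-16-16-21-13-27z"/>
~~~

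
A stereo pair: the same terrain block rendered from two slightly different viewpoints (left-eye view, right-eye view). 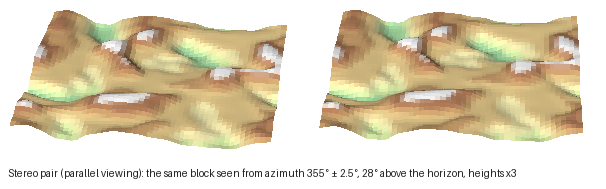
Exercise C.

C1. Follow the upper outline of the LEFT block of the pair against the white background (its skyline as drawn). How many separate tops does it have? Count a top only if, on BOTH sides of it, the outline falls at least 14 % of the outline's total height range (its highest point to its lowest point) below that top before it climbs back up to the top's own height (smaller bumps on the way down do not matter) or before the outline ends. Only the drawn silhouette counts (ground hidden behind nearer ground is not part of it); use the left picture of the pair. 1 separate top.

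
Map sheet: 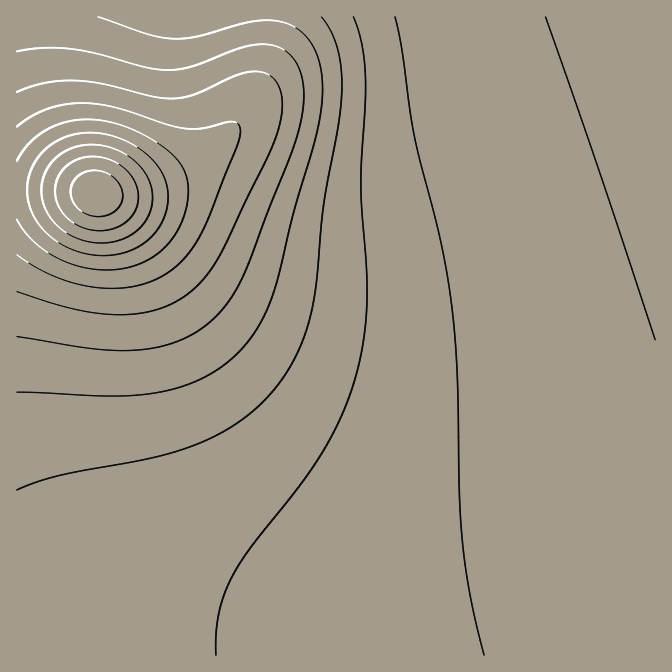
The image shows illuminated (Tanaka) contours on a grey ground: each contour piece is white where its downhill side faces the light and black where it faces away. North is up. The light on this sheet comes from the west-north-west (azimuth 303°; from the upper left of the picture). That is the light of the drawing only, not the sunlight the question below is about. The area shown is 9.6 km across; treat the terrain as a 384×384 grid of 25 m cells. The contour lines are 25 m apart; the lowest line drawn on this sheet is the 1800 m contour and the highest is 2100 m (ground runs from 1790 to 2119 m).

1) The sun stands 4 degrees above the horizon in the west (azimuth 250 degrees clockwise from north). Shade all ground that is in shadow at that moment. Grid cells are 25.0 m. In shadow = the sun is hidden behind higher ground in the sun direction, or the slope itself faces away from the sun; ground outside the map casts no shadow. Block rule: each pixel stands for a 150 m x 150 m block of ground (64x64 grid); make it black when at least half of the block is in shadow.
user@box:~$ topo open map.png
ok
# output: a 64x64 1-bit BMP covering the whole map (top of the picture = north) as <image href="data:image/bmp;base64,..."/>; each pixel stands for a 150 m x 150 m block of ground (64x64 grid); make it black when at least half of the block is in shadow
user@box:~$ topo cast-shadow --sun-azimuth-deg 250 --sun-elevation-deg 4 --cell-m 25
<image width="64" height="64" href="data:image/bmp;base64,Qk0+AgAAAAAAAD4AAAAoAAAAQAAAAEAAAAABAAEAAAAAAAACAAATCwAAEwsAAAIAAAAAAAAA////AAAAAAAAAAAAAAAAAAAAAAAAAAAAAAAAAAAAAAAAAAAAAAAAAAAAAAAAAAAAAAAAAAAAAAAAAAAAAAAAAAAAAAAAAAAAAAAAAAAAAAAAAAAAAAAAAAAAAAAAAAAAAAAAAAAAAAAAAAAAAAAAAAAAAAAAAAAAAAAAAAAAAAAAAAAAAAAAAAAAAAAAAAAAAAAAAAAAAAAAAAAAAAAAAAAAAAAAAAAAAAAAAAAAAAAAAAAAAAAAAAAAAAAAAAAAAAAAAAAAAAAAAAAAAAAAAAAAAAAAAAAAAAAAAAAAAAAAAAAAAAAAAAAAAAAAAAAAAAAAAAAAAAAAAAAAAAAAAAAAAAAAAAAAAAAAAAAAAAAAAAAAAAAAAAAAAAAAAAAAAAAAAAAAAAAAAAAAAAAAAAAAAAAAAAAAAAAAAAAAAAAAAAAAAAAAAAAAAAAAAAAAAAAAAAAAAAAAAAAAAAAAAAAGAAAAAAAAAB+AAAAAAAAAH+AAAAAAAAA/8AAAAAAAAH/4AAAAAAAAf/gAAAAAAAB//AAAAAAAAP/8AAAAAAAAf/gOAAAAAAB/8B+AAAAAAB+AH8AAAAAAAAAf4AAAAAAAAB/wAAAAAAAAH/AAAAAAAAAP+AAAAAAAAA/4AAAAAAAAD/gAAAAAAAAH+AAAAAAAAAfwAAAAAAAAAeAAAAAAAAAAAAAAAA=="/>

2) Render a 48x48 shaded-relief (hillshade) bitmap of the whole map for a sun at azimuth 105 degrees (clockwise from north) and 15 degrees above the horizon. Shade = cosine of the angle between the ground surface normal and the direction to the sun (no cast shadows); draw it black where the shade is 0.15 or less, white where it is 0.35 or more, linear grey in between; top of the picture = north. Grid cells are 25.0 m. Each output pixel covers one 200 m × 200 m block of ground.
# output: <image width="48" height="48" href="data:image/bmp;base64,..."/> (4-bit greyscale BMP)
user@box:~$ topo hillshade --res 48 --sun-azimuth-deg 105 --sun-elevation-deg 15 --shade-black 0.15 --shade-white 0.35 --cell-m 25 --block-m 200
<image width="48" height="48" href="data:image/bmp;base64,Qk32BAAAAAAAAHYAAAAoAAAAMAAAADAAAAABAAQAAAAAAIAEAAATCwAAEwsAABAAAAAAAAAAAAAAABEREQAiIiIAMzMzAERERABVVVUAZmZmAHd3dwCIiIgAmZmZAKqqqgC7u7sAzMzMAN3d3QDu7u4A////AJmZmZmZmZmZmZmZmZmZmZmZmZmZmZmZmZmZmZmZmZmZmZmZmZmZmZmZmZmZmZmZmZmZmZmZmZmZmZmZmZmZmZmZmZmZmZmZmZmZmZmZmZmZmZmZmZmZmZmZmZmZmZmZmZmZmZmZmZmZmZmZmZmZmZmZmZmZmZmZmZmZmZmZmZmZmZmZmZmZmZmZmZmZmZmZmZmZmZmZmZmZmZmZmZmZmZmZmZmZmZmZmZmZmZmZmZmZmZmZmZmZmZmZmZmZmZmZmZmZmZmZmZmZmZmZmZmZmZmZmZmZmZmZmZmZmZmZmZmZmZmZmZmZmZmZmZmZmZmZmZmZmZmZmZmZmZmZmZmZmZmZmZmZmZmZmZmZmZmZmZmZmZmZmZmZmZmZmZmZmZmZmZmZmZmZmZmZmZmZmZmZmZmZmZmZmZmZmZmZmZmZmZmZmZmZmZmZmZmZmZmZmZmZmZmZmZmZmZmZmZmZmZmZmZmZmZmZmZmZmZmZmZmZmZmZmZmZmZmZmZmZmZmZmZmZmZmZmZmZmZmZmZmZmZmZmZmZmZmZmZmZmZmZmZmZmZmZqqqqqpmZmZmZmZmZmZmZmZmZmZmZmZmqqqqqqqmZmZmZmZmZmZmZmZmZmZmZmZqqqqqqqqqpmZmZmZmZmZmZmZmZmZmZmaqqqqqqqqqpmZmZmZmZmZmZmZmZmZmZmaqqqqqqqqqqmZmZmZmZmZmZmYiIiZmZmqqqqqqqqqqqmZmZmZmZmZmZmYiIiZmZqqqqu7u6qqqqqZmZmZmZmZmZmYiIiZmZqqq7u7u7qqqqqZmZmZmZmZmZmYiIiZmaqqu7u7u7uqqqqZmZmZmZmZmZmYiIiZmqq7u7u7u7u6qqqpmZmZmZmZmZmYiIiZqqu7u7zMu7u6qqqpmZmZmZmZmZmXd4iaq7vMzMzMy7u6qqqpmZmZmZmZmZmWd3iavMzMzMzMzLu7qqqpmZmZmZmZmZmVVmeazd7d3MzMzMu7qqqpmZmZmZmZmZmURFeb3v/u3d3dzMy7qqqZmZmZmZmZmZmTM0aL3//+3d3d3cy7uqqZmZmZmZmZmZmRESR73//+3c3d3dzLuqqZmZmZmZmZmZmRABNq3//+3Mzd3d3LuqqZmZmZmZmZmZmQAANpzv/tzMzd7t3Mu6qZmZmZmZmZmZmQAAJYvd3Mu7vN7u7cu6qZmZmZmZmZmZmREBNXq8y6qqvN7u7dy6qpmZmZmZmZmZmSIiNXmqqpiJq87v7ty7qpmZmZmZmZmZmUMzRniZmId4ms3v/ty7qpmZmZmZmZmZmVRFVniJiHd3ib3u/u3LqpmZmZmZmZmZmVVWZ3iIh3ZmeKze/u3LqpmZmZmZmZmZmWZmd4iIh2ZWaJve7u3LqpmZmZmZmZmZmWd3eIiIh2ZVZ4rN7t3LqpmZmZmZmZmZmXd3iIiIh2ZVVom83d3LqpmZmZmZmZmZmXd3iIiIh3ZVVnmrzdzLqpmZmZmZmZmZmXd4iIiIiHZlVnibvMy7qpmZmZmZmZmZmXeIiIiIiHdmZniau8u7qpmZmZmZmZmZmQ=="/>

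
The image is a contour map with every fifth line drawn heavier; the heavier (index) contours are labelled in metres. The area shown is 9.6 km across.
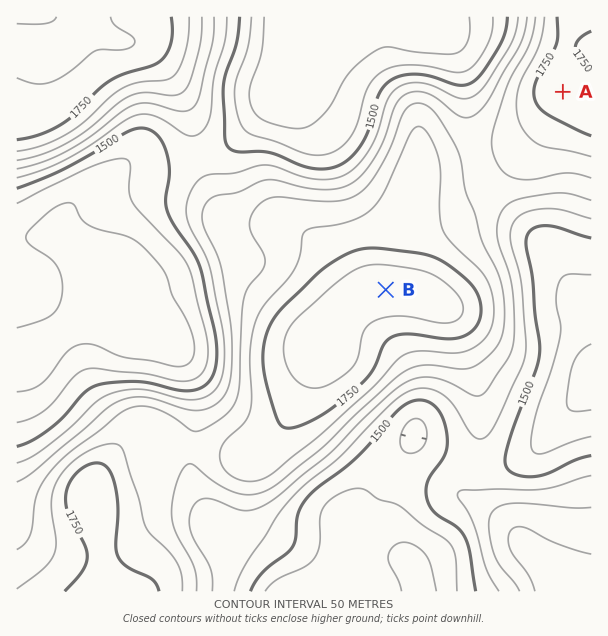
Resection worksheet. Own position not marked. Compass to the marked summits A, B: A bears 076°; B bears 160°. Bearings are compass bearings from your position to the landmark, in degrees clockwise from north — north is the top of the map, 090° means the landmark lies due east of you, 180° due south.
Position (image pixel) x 334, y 149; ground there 1440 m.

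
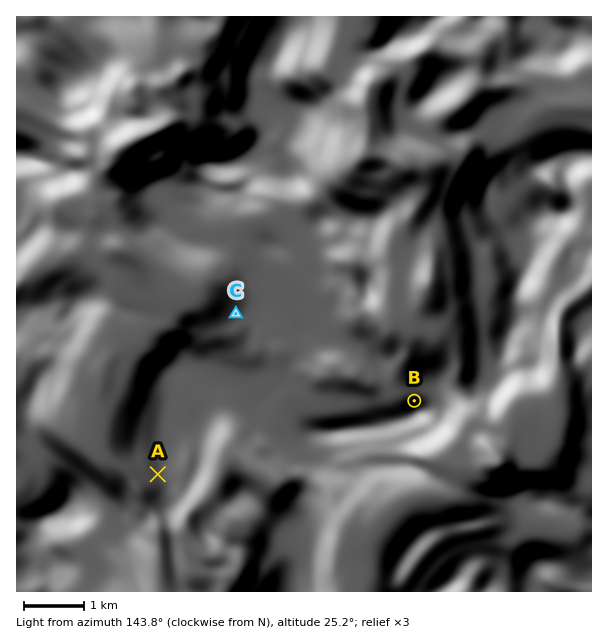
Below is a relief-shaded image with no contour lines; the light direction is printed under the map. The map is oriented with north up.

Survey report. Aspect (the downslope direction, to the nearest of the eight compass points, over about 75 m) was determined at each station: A SW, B N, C W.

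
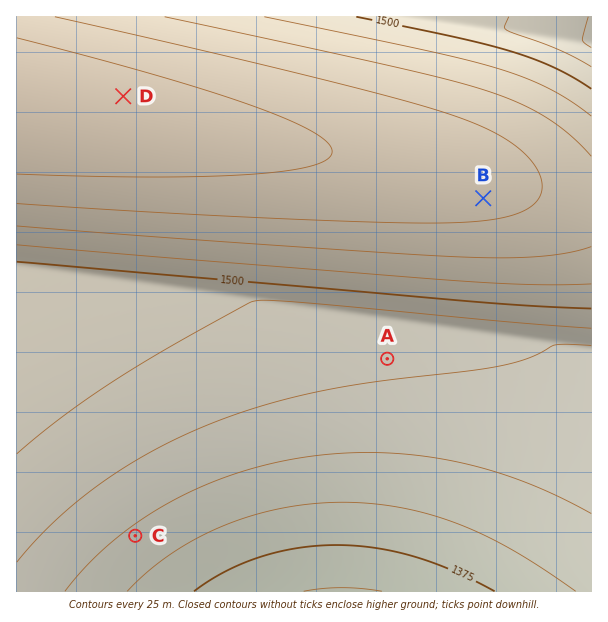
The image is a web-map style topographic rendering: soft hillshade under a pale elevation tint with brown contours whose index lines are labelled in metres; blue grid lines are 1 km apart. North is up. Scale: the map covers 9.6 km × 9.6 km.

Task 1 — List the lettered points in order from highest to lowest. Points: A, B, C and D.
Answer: D B A C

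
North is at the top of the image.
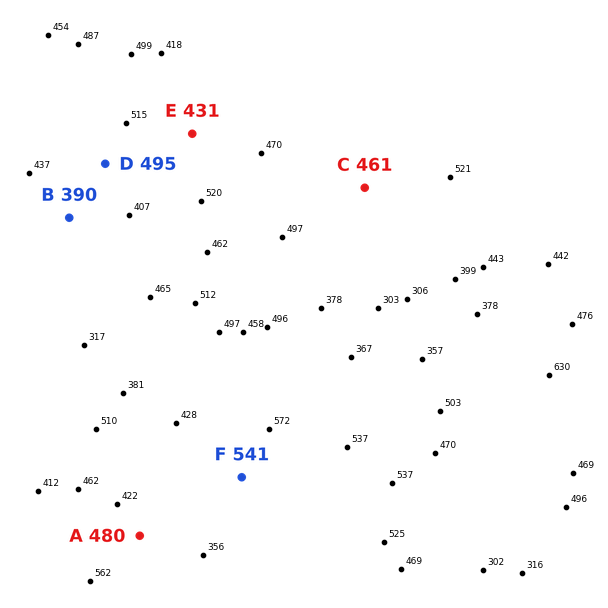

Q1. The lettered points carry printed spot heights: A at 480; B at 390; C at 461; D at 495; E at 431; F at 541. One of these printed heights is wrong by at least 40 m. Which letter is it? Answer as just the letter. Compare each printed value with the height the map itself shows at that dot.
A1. E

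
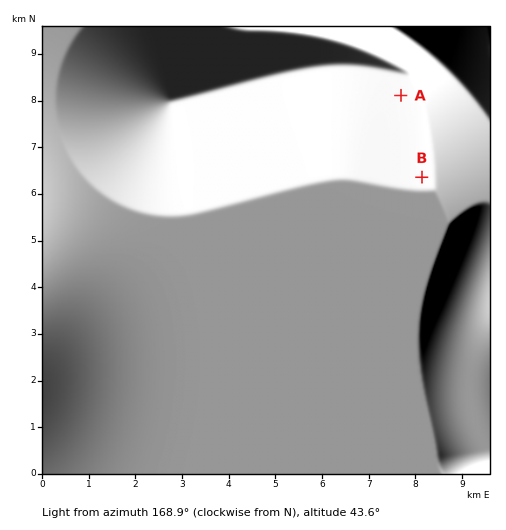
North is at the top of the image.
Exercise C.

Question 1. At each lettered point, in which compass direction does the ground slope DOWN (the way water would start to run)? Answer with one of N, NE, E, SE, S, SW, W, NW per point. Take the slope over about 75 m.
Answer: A S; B S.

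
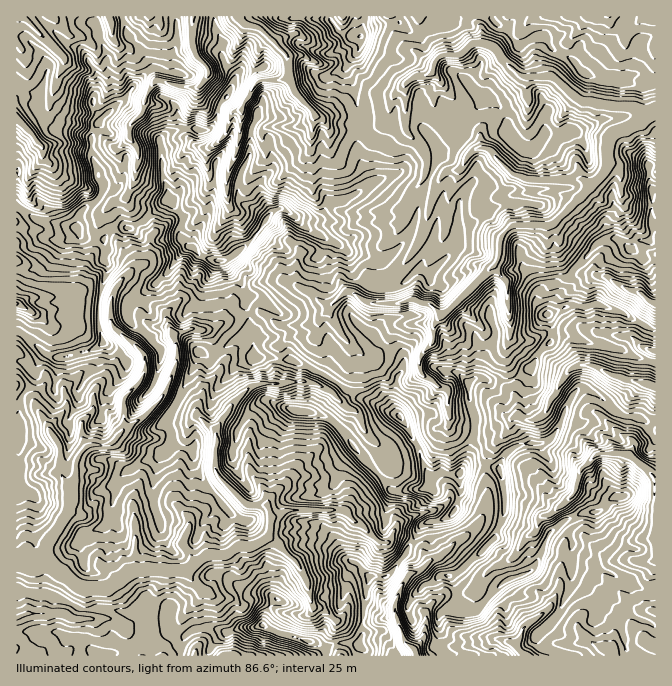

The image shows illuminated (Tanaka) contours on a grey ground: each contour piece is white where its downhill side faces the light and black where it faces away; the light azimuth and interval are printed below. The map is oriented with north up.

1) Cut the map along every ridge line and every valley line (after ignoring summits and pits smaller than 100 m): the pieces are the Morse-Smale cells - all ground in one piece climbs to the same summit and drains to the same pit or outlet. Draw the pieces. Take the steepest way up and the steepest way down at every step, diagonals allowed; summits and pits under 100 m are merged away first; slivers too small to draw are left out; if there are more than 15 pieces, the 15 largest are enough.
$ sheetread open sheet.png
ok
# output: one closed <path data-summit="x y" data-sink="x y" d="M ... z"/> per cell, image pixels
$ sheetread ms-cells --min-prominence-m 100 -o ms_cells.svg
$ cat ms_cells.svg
<path data-summit="220 260" data-sink="649 113" d="M655 16l-235 0-1 6 4 8 18 25-5 5-6 14-13 2-7 3-16 16-7 26-19 13-9-1-1 5 1 20 9 17 1 8-5 6-20 12-14 2-7 12-6 4-20-1-12-9-11 2-20 27-20 18-10 4 5 10 14 15 5 12-2 13 3 8 0 15 4 7 1 17 38 2 45 22 12-18 1-19 18 14 6-2 9-8 8-16 7-8 20 0 2-1 14 1 10-11 14-10 26 26 10 0 15-9 2 12-5 15 0 15 8 17 10-5 10-11 5-11 14-14 0-11-5-12 6-7 4-11 8-9 7-18 26-27 8-4 12 0 23 19 14 2z"/><path data-summit="220 260" data-sink="17 560" d="M169 199l-35 29-19 0-11 9 2 8-2 15 4 5 0 7-7 16-3 22 1 20 4 7-1 7-12 7-26 7-9 0-11-5-22-20-6-1 1 324 178 0 3-21-4-7-3-21 10-12-1-7 12 8 22 3 8 7 8-5 10 0 17 10 15 2 8 3 5 0 8-6-5-26-10-20-21-21-9-6 3-9 0-14-3-6-2-15-17-25-1-15 1-20-2-4-17-10-4-6 21-24 10-5 48-3 13 3 12 7 6-9-44-23-38-2-1-17-4-7 0-15-3-8 2-13-5-12-19-24-15-2-10-5-5-6-11-8-2-3 2-20z"/><path data-summit="460 473" data-sink="17 560" d="M305 381l-27 3-14-1-12 3-19 17-7 12 21 14 2 4-1 14 1 21 17 25 2 15 3 6 0 14-3 9 9 6 21 21 10 20 5 26-8 6-5 0-8-3-15-2-17-10-10 0-8 5-8-7-17-1-15-9-3 9-8 9 3 21 4 7-1 21 165 0 1-8-4-6 4-7 0-18 6-40 16 1 5-4 18-22 11-24 6-5 13-2 12-5 8-11 3-12-2-18-19-2-10 5-6-11-6-22-12-22-9-9-40-18-20-13-9 8-10-7z"/><path data-summit="220 260" data-sink="239 17" d="M237 16l-23 1 0 8 9 17-2 11 3 10 10 10 0 9-3 8-10 12-5 18-6 9-6 2-2-2-23 0-2 2 1-19-8-11-5-3-18 0-13-9-6 4-4 8-7 3-19 19-7 14 0 16 12 30 0 9-5 8-13 8-6 7-1 15 6 8 20 1 11-11 19 0 35-29 14 18-2 8 2 15 11 8 5 6 10 5 15 2 10-5 15-13 25-32 11-2 12 9 20 1 6-4 7-12 14-2 20-12 5-6-1-8-9-17-1-8 1-17-5-2-22 0-12-13-5-2-22-28-5-13 0-18-21-23-9-6-13-4z"/><path data-summit="220 260" data-sink="655 538" d="M634 416l-6 1 0 20 5 5-2 10-2 2-10-1-22 1-16 14-7 25-24 21-8 2-4 6-2 6 4 5 19 8 4 4 0 19-4 11 0 15-5 10-5 9-25 18-8 17 2 4 7 8 131-1 0-233-11-1z"/><path data-summit="220 260" data-sink="17 17" d="M122 16l-106 1 0 188 21 14 40 9 4-16 16-11 6-9 0-9-12-30 0-16 7-14 19-19 7-4 8-11 15 9 16-1-2-2 2-23-14-5-10-19-11-13z"/><path data-summit="460 473" data-sink="655 538" d="M584 388l-11 7-7 12-8 23-8 9-6 4-16 0-11 3-9 5-7 9-2 10 5 18 0 27-8 22-38 36-7 4 5 11-2 20-2 3-4-2-4 2-5 4-1 32 5 5 1 4 80 0-8-12 8-17 25-18 5-9 5-10 4-45-27-17 3-10 11-4 24-21 7-25 16-14 15-1 17 1 4-6 0-6-5-5 0-20-8-3-18-16z"/><path data-summit="460 473" data-sink="649 113" d="M458 303l-14 10-10 11-14-1-2 1-20 0-7 8-8 16-9 8-6 2-16-12-3 17-13 19 21 14 40 18 9 9 13 25 5 19 6 11 10-5 18 1 10-14 8-35-7-25 0-18 8-4 11 3 22 0 3-3-7-16 0-15 5-15-2-12-15 9-10 0z"/><path data-summit="460 473" data-sink="415 654" d="M492 466l-25 0-8 9 2 18-7 19-10 7-19 4-6 5-15 29-14 17-5 4-16-1-6 40 1 17 16-3 17 22 8-7 5 0 7 10 26-1 0-3-5-5 1-32 9-6 4 2 4-9 0-14-5-11 7-4 38-36 8-22-1-38-5-9z"/><path data-summit="220 260" data-sink="655 387" d="M600 304l-33 2-19 9 5 12-2 15-12 10-5 12-10 10-11 6 5 36 7 3 10 0 7-3 4-4 5-14 5-5 10-20 6-5 17-4 30 14 25 5-6 4-9 13-1 15 12 3 5 3 11-1 0-90-17-7-19-12-15-3z"/><path data-summit="220 260" data-sink="17 303" d="M78 231l-4 7-7 3-23-3-12 6-16 3 0 83 6 3 22 20 11 5 9 0 26-7 13-8-5-33 3-22 7-16 0-7-4-5 2-15-2-6-20-1z"/><path data-summit="220 260" data-sink="194 17" d="M214 16l-91 1 5 18 11 13 10 19 14 5-2 23 15 12 3 22 23 0 2 2 6-2 6-9 5-18 10-12 3-8 0-9-10-10-3-10 2-11-7-12z"/><path data-summit="360 37" data-sink="239 17" d="M328 16l-90 1 7 7 13 4 9 6 21 23 0 18 5 13 22 28 5 2 12 13 26 2 3-5 0-10-5-15-2-15-8-16 0-5 12-15 3-12-3-4-8 0-12-5z"/><path data-summit="460 473" data-sink="655 387" d="M589 364l-17 4-6 5-10 20-5 5-5 14-11 7-10 0-7-4 0-13-4-7 0-13-2-3-2 2-22 0-11-3-7 3-1 19 7 25-7 30-5 12 28-1 6 3 6-14 10-7 14-5 16 0 6-4 8-9 8-23 7-12 9-7 10 3 23 20 12 5 2-3 2-16 7-10 6-4-30-7z"/><path data-summit="360 37" data-sink="649 113" d="M418 16l-54 1-5 20 2 3-2 8-13 19 0 5 8 16 2 15 5 15-2 14 3 2 10-1 16-13 3-18 3-7 16-16 7-3 13-2 6-14 5-5-18-25z"/>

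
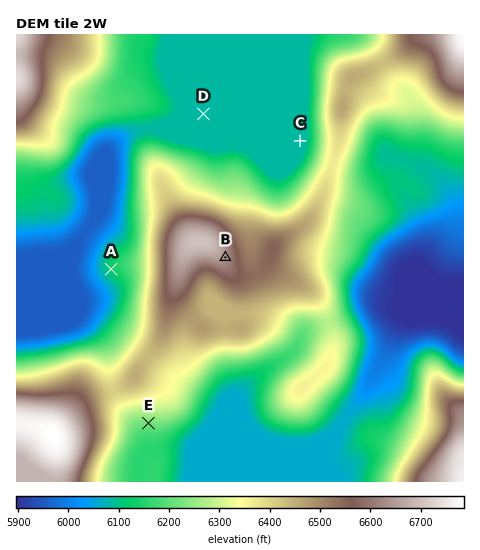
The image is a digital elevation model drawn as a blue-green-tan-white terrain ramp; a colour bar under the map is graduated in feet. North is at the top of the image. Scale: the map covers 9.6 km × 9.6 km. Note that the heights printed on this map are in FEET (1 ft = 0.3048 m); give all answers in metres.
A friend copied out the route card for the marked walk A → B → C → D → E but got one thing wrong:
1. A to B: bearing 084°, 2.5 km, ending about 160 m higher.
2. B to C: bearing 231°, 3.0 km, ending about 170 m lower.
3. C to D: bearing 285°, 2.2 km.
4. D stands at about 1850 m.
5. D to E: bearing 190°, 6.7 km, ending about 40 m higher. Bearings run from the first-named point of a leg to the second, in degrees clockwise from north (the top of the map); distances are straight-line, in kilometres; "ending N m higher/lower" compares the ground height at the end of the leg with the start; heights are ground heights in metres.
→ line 2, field bearing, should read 33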